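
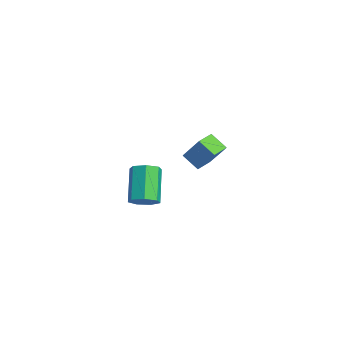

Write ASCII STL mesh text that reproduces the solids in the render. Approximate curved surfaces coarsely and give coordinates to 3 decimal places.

solid 
facet normal 0.634 -0.261 -0.728
outer loop
vertex 3.94 -3.356 0.401
vertex 3.494 -3.74 0.15
vertex 3.605 -3.122 0.025
endloop
endfacet
facet normal 0.483 0.868 0.110
outer loop
vertex 3.94 -3.356 0.401
vertex 3.605 -3.122 0.025
vertex 2.872 -2.916 1.622
endloop
endfacet
facet normal 0.484 0.868 0.110
outer loop
vertex 2.872 -2.916 1.622
vertex 3.605 -3.122 0.025
vertex 2.538 -2.682 1.245
endloop
endfacet
facet normal -0.636 0.262 0.726
outer loop
vertex 2.872 -2.916 1.622
vertex 2.538 -2.682 1.245
vertex 2.426 -3.3 1.37
endloop
endfacet
facet normal 0.636 -0.261 -0.726
outer loop
vertex 3.605 -3.122 0.025
vertex 3.494 -3.74 0.15
vertex 3.187 -3.354 -0.258
endloop
endfacet
facet normal -0.170 0.870 -0.462
outer loop
vertex 3.605 -3.122 0.025
vertex 3.187 -3.354 -0.258
vertex 2.538 -2.682 1.245
endloop
endfacet
facet normal -0.170 0.870 -0.462
outer loop
vertex 2.538 -2.682 1.245
vertex 3.187 -3.354 -0.258
vertex 2.119 -2.914 0.962
endloop
endfacet
facet normal -0.636 0.262 0.726
outer loop
vertex 2.538 -2.682 1.245
vertex 2.119 -2.914 0.962
vertex 2.426 -3.3 1.37
endloop
endfacet
facet normal 0.635 -0.262 -0.726
outer loop
vertex 3.187 -3.354 -0.258
vertex 3.494 -3.74 0.15
vertex 3.0 -3.876 -0.233
endloop
endfacet
facet normal -0.695 0.216 -0.686
outer loop
vertex 3.187 -3.354 -0.258
vertex 3.0 -3.876 -0.233
vertex 2.119 -2.914 0.962
endloop
endfacet
facet normal -0.695 0.216 -0.686
outer loop
vertex 2.119 -2.914 0.962
vertex 3.0 -3.876 -0.233
vertex 1.932 -3.436 0.987
endloop
endfacet
facet normal -0.635 0.262 0.726
outer loop
vertex 2.119 -2.914 0.962
vertex 1.932 -3.436 0.987
vertex 2.426 -3.3 1.37
endloop
endfacet
facet normal 0.635 -0.263 -0.726
outer loop
vertex 3.0 -3.876 -0.233
vertex 3.494 -3.74 0.15
vertex 3.184 -4.296 0.08
endloop
endfacet
facet normal -0.697 -0.599 -0.394
outer loop
vertex 3.0 -3.876 -0.233
vertex 3.184 -4.296 0.08
vertex 1.932 -3.436 0.987
endloop
endfacet
facet normal -0.697 -0.600 -0.393
outer loop
vertex 1.932 -3.436 0.987
vertex 3.184 -4.296 0.08
vertex 2.117 -3.856 1.3
endloop
endfacet
facet normal -0.635 0.262 0.727
outer loop
vertex 1.932 -3.436 0.987
vertex 2.117 -3.856 1.3
vertex 2.426 -3.3 1.37
endloop
endfacet
facet normal 0.635 -0.263 -0.726
outer loop
vertex 3.184 -4.296 0.08
vertex 3.494 -3.74 0.15
vertex 3.602 -4.297 0.446
endloop
endfacet
facet normal -0.174 -0.965 0.196
outer loop
vertex 3.184 -4.296 0.08
vertex 3.602 -4.297 0.446
vertex 2.117 -3.856 1.3
endloop
endfacet
facet normal -0.174 -0.965 0.196
outer loop
vertex 2.117 -3.856 1.3
vertex 3.602 -4.297 0.446
vertex 2.535 -3.857 1.666
endloop
endfacet
facet normal -0.635 0.262 0.726
outer loop
vertex 2.117 -3.856 1.3
vertex 2.535 -3.857 1.666
vertex 2.426 -3.3 1.37
endloop
endfacet
facet normal 0.636 -0.263 -0.726
outer loop
vertex 3.602 -4.297 0.446
vertex 3.494 -3.74 0.15
vertex 3.938 -3.879 0.589
endloop
endfacet
facet normal 0.480 -0.603 0.637
outer loop
vertex 3.602 -4.297 0.446
vertex 3.938 -3.879 0.589
vertex 2.535 -3.857 1.666
endloop
endfacet
facet normal 0.480 -0.603 0.637
outer loop
vertex 2.535 -3.857 1.666
vertex 3.938 -3.879 0.589
vertex 2.871 -3.439 1.809
endloop
endfacet
facet normal -0.635 0.262 0.727
outer loop
vertex 2.535 -3.857 1.666
vertex 2.871 -3.439 1.809
vertex 2.426 -3.3 1.37
endloop
endfacet
facet normal 0.635 -0.263 -0.726
outer loop
vertex 3.938 -3.879 0.589
vertex 3.494 -3.74 0.15
vertex 3.94 -3.356 0.401
endloop
endfacet
facet normal 0.772 0.212 0.599
outer loop
vertex 3.938 -3.879 0.589
vertex 3.94 -3.356 0.401
vertex 2.871 -3.439 1.809
endloop
endfacet
facet normal 0.772 0.213 0.599
outer loop
vertex 2.871 -3.439 1.809
vertex 3.94 -3.356 0.401
vertex 2.872 -2.916 1.622
endloop
endfacet
facet normal -0.635 0.261 0.727
outer loop
vertex 2.871 -3.439 1.809
vertex 2.872 -2.916 1.622
vertex 2.426 -3.3 1.37
endloop
endfacet
facet normal -0.649 -0.461 0.605
outer loop
vertex -1.523 0.417 0.191
vertex -1.956 1.132 0.272
vertex -2.413 0.02 -1.065
endloop
endfacet
facet normal 0.516 -0.851 -0.097
outer loop
vertex -1.784 0.468 -1.652
vertex -1.523 0.417 0.191
vertex -2.413 0.02 -1.065
endloop
endfacet
facet normal -0.649 -0.461 0.605
outer loop
vertex -2.413 0.02 -1.065
vertex -1.956 1.132 0.272
vertex -2.846 0.735 -0.984
endloop
endfacet
facet normal -0.560 -0.249 -0.790
outer loop
vertex -2.846 0.735 -0.984
vertex -1.784 0.468 -1.652
vertex -2.413 0.02 -1.065
endloop
endfacet
facet normal 0.560 0.249 0.790
outer loop
vertex -1.523 0.417 0.191
vertex -1.327 1.58 -0.315
vertex -1.956 1.132 0.272
endloop
endfacet
facet normal 0.516 -0.851 -0.097
outer loop
vertex -0.894 0.865 -0.396
vertex -1.523 0.417 0.191
vertex -1.784 0.468 -1.652
endloop
endfacet
facet normal 0.560 0.249 0.790
outer loop
vertex -0.894 0.865 -0.396
vertex -1.327 1.58 -0.315
vertex -1.523 0.417 0.191
endloop
endfacet
facet normal -0.516 0.851 0.097
outer loop
vertex -1.956 1.132 0.272
vertex -1.327 1.58 -0.315
vertex -2.846 0.735 -0.984
endloop
endfacet
facet normal -0.560 -0.249 -0.790
outer loop
vertex -2.217 1.183 -1.571
vertex -1.784 0.468 -1.652
vertex -2.846 0.735 -0.984
endloop
endfacet
facet normal -0.516 0.851 0.097
outer loop
vertex -2.846 0.735 -0.984
vertex -1.327 1.58 -0.315
vertex -2.217 1.183 -1.571
endloop
endfacet
facet normal 0.649 0.461 -0.605
outer loop
vertex -2.217 1.183 -1.571
vertex -0.894 0.865 -0.396
vertex -1.784 0.468 -1.652
endloop
endfacet
facet normal 0.649 0.461 -0.605
outer loop
vertex -1.327 1.58 -0.315
vertex -0.894 0.865 -0.396
vertex -2.217 1.183 -1.571
endloop
endfacet

endsolid


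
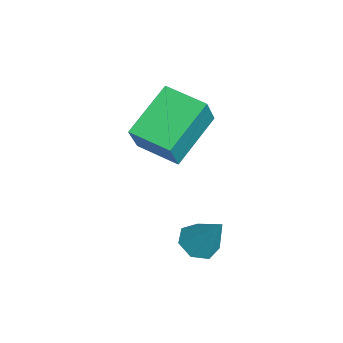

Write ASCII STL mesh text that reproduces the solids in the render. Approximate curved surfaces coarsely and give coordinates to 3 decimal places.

solid 
facet normal -0.492 0.236 -0.838
outer loop
vertex -2.248 -0.839 3.272
vertex -1.237 0.348 3.013
vertex -0.961 -2.183 2.137
endloop
endfacet
facet normal -0.640 -0.751 0.164
outer loop
vertex -0.203 -2.548 3.427
vertex -2.248 -0.839 3.272
vertex -0.961 -2.183 2.137
endloop
endfacet
facet normal -0.492 0.236 -0.838
outer loop
vertex -0.961 -2.183 2.137
vertex -1.237 0.348 3.013
vertex 0.05 -0.997 1.878
endloop
endfacet
facet normal 0.590 -0.617 -0.521
outer loop
vertex 0.05 -0.997 1.878
vertex -0.203 -2.548 3.427
vertex -0.961 -2.183 2.137
endloop
endfacet
facet normal -0.590 0.616 0.521
outer loop
vertex -2.248 -0.839 3.272
vertex -0.479 -0.017 4.303
vertex -1.237 0.348 3.013
endloop
endfacet
facet normal -0.640 -0.751 0.164
outer loop
vertex -1.49 -1.203 4.562
vertex -2.248 -0.839 3.272
vertex -0.203 -2.548 3.427
endloop
endfacet
facet normal -0.590 0.617 0.521
outer loop
vertex -1.49 -1.203 4.562
vertex -0.479 -0.017 4.303
vertex -2.248 -0.839 3.272
endloop
endfacet
facet normal 0.640 0.751 -0.164
outer loop
vertex -1.237 0.348 3.013
vertex -0.479 -0.017 4.303
vertex 0.05 -0.997 1.878
endloop
endfacet
facet normal 0.590 -0.617 -0.521
outer loop
vertex 0.808 -1.361 3.168
vertex -0.203 -2.548 3.427
vertex 0.05 -0.997 1.878
endloop
endfacet
facet normal 0.640 0.751 -0.164
outer loop
vertex 0.05 -0.997 1.878
vertex -0.479 -0.017 4.303
vertex 0.808 -1.361 3.168
endloop
endfacet
facet normal 0.492 -0.236 0.838
outer loop
vertex 0.808 -1.361 3.168
vertex -1.49 -1.203 4.562
vertex -0.203 -2.548 3.427
endloop
endfacet
facet normal 0.492 -0.236 0.838
outer loop
vertex -0.479 -0.017 4.303
vertex -1.49 -1.203 4.562
vertex 0.808 -1.361 3.168
endloop
endfacet
facet normal -0.421 -0.370 -0.828
outer loop
vertex 2.596 -0.397 -0.722
vertex 2.03 -0.637 -0.327
vertex 2.114 0.009 -0.658
endloop
endfacet
facet normal 0.614 0.762 -0.208
outer loop
vertex 2.596 -0.397 -0.722
vertex 2.114 0.009 -0.658
vertex 2.73 -0.023 1.047
endloop
endfacet
facet normal -0.421 -0.370 -0.828
outer loop
vertex 2.114 0.009 -0.658
vertex 2.03 -0.637 -0.327
vertex 1.569 -0.072 -0.345
endloop
endfacet
facet normal -0.113 0.992 0.060
outer loop
vertex 2.114 0.009 -0.658
vertex 1.569 -0.072 -0.345
vertex 2.73 -0.023 1.047
endloop
endfacet
facet normal -0.421 -0.370 -0.828
outer loop
vertex 1.569 -0.072 -0.345
vertex 2.03 -0.637 -0.327
vertex 1.372 -0.578 -0.019
endloop
endfacet
facet normal -0.637 0.577 0.511
outer loop
vertex 1.569 -0.072 -0.345
vertex 1.372 -0.578 -0.019
vertex 2.73 -0.023 1.047
endloop
endfacet
facet normal -0.421 -0.370 -0.828
outer loop
vertex 1.372 -0.578 -0.019
vertex 2.03 -0.637 -0.327
vertex 1.67 -1.128 0.075
endloop
endfacet
facet normal -0.565 -0.168 0.808
outer loop
vertex 1.372 -0.578 -0.019
vertex 1.67 -1.128 0.075
vertex 2.73 -0.023 1.047
endloop
endfacet
facet normal -0.421 -0.369 -0.828
outer loop
vertex 1.67 -1.128 0.075
vertex 2.03 -0.637 -0.327
vertex 2.24 -1.309 -0.134
endloop
endfacet
facet normal 0.049 -0.686 0.726
outer loop
vertex 1.67 -1.128 0.075
vertex 2.24 -1.309 -0.134
vertex 2.73 -0.023 1.047
endloop
endfacet
facet normal -0.421 -0.370 -0.828
outer loop
vertex 2.24 -1.309 -0.134
vertex 2.03 -0.637 -0.327
vertex 2.652 -0.983 -0.489
endloop
endfacet
facet normal 0.743 -0.583 0.327
outer loop
vertex 2.24 -1.309 -0.134
vertex 2.652 -0.983 -0.489
vertex 2.73 -0.023 1.047
endloop
endfacet
facet normal -0.421 -0.370 -0.828
outer loop
vertex 2.652 -0.983 -0.489
vertex 2.03 -0.637 -0.327
vertex 2.596 -0.397 -0.722
endloop
endfacet
facet normal 0.994 0.060 -0.088
outer loop
vertex 2.652 -0.983 -0.489
vertex 2.596 -0.397 -0.722
vertex 2.73 -0.023 1.047
endloop
endfacet

endsolid


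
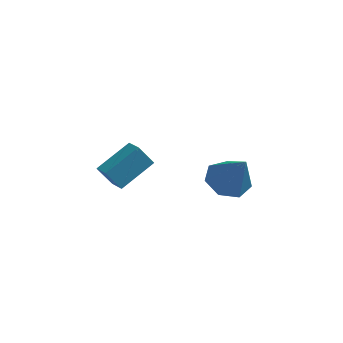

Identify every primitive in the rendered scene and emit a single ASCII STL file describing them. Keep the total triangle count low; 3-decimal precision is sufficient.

solid 
facet normal -0.430 -0.321 0.844
outer loop
vertex -1.387 0.041 2.233
vertex -2.026 0.536 2.096
vertex -2.254 -1.345 1.265
endloop
endfacet
facet normal 0.779 -0.604 0.167
outer loop
vertex -1.734 -0.956 0.244
vertex -1.387 0.041 2.233
vertex -2.254 -1.345 1.265
endloop
endfacet
facet normal -0.430 -0.321 0.844
outer loop
vertex -2.254 -1.345 1.265
vertex -2.026 0.536 2.096
vertex -2.893 -0.849 1.128
endloop
endfacet
facet normal -0.456 -0.729 -0.510
outer loop
vertex -2.893 -0.849 1.128
vertex -1.734 -0.956 0.244
vertex -2.254 -1.345 1.265
endloop
endfacet
facet normal 0.456 0.729 0.510
outer loop
vertex -1.387 0.041 2.233
vertex -1.506 0.925 1.075
vertex -2.026 0.536 2.096
endloop
endfacet
facet normal 0.779 -0.604 0.167
outer loop
vertex -0.867 0.429 1.212
vertex -1.387 0.041 2.233
vertex -1.734 -0.956 0.244
endloop
endfacet
facet normal 0.457 0.729 0.510
outer loop
vertex -0.867 0.429 1.212
vertex -1.506 0.925 1.075
vertex -1.387 0.041 2.233
endloop
endfacet
facet normal -0.779 0.604 -0.167
outer loop
vertex -2.026 0.536 2.096
vertex -1.506 0.925 1.075
vertex -2.893 -0.849 1.128
endloop
endfacet
facet normal -0.456 -0.730 -0.510
outer loop
vertex -2.373 -0.461 0.107
vertex -1.734 -0.956 0.244
vertex -2.893 -0.849 1.128
endloop
endfacet
facet normal -0.779 0.604 -0.167
outer loop
vertex -2.893 -0.849 1.128
vertex -1.506 0.925 1.075
vertex -2.373 -0.461 0.107
endloop
endfacet
facet normal 0.430 0.321 -0.844
outer loop
vertex -2.373 -0.461 0.107
vertex -0.867 0.429 1.212
vertex -1.734 -0.956 0.244
endloop
endfacet
facet normal 0.430 0.321 -0.844
outer loop
vertex -1.506 0.925 1.075
vertex -0.867 0.429 1.212
vertex -2.373 -0.461 0.107
endloop
endfacet
facet normal -0.487 0.314 -0.815
outer loop
vertex 3.807 -0.692 1.563
vertex 2.929 -1.03 1.958
vertex 3.358 -0.11 2.056
endloop
endfacet
facet normal 0.850 0.488 0.198
outer loop
vertex 3.807 -0.692 1.563
vertex 3.358 -0.11 2.056
vertex 3.891 -1.65 3.562
endloop
endfacet
facet normal -0.489 0.315 -0.814
outer loop
vertex 3.358 -0.11 2.056
vertex 2.929 -1.03 1.958
vertex 2.587 -0.221 2.476
endloop
endfacet
facet normal 0.249 0.720 0.648
outer loop
vertex 3.358 -0.11 2.056
vertex 2.587 -0.221 2.476
vertex 3.891 -1.65 3.562
endloop
endfacet
facet normal -0.488 0.315 -0.814
outer loop
vertex 2.587 -0.221 2.476
vertex 2.929 -1.03 1.958
vertex 2.073 -0.942 2.505
endloop
endfacet
facet normal -0.385 0.309 0.869
outer loop
vertex 2.587 -0.221 2.476
vertex 2.073 -0.942 2.505
vertex 3.891 -1.65 3.562
endloop
endfacet
facet normal -0.488 0.314 -0.814
outer loop
vertex 2.073 -0.942 2.505
vertex 2.929 -1.03 1.958
vertex 2.204 -1.729 2.123
endloop
endfacet
facet normal -0.573 -0.433 0.696
outer loop
vertex 2.073 -0.942 2.505
vertex 2.204 -1.729 2.123
vertex 3.891 -1.65 3.562
endloop
endfacet
facet normal -0.488 0.314 -0.814
outer loop
vertex 2.204 -1.729 2.123
vertex 2.929 -1.03 1.958
vertex 2.881 -1.99 1.616
endloop
endfacet
facet normal -0.174 -0.951 0.257
outer loop
vertex 2.204 -1.729 2.123
vertex 2.881 -1.99 1.616
vertex 3.891 -1.65 3.562
endloop
endfacet
facet normal -0.488 0.315 -0.814
outer loop
vertex 2.881 -1.99 1.616
vertex 2.929 -1.03 1.958
vertex 3.594 -1.529 1.367
endloop
endfacet
facet normal 0.510 -0.852 -0.116
outer loop
vertex 2.881 -1.99 1.616
vertex 3.594 -1.529 1.367
vertex 3.891 -1.65 3.562
endloop
endfacet
facet normal -0.488 0.315 -0.814
outer loop
vertex 3.594 -1.529 1.367
vertex 2.929 -1.03 1.958
vertex 3.807 -0.692 1.563
endloop
endfacet
facet normal 0.967 -0.213 -0.143
outer loop
vertex 3.594 -1.529 1.367
vertex 3.807 -0.692 1.563
vertex 3.891 -1.65 3.562
endloop
endfacet

endsolid


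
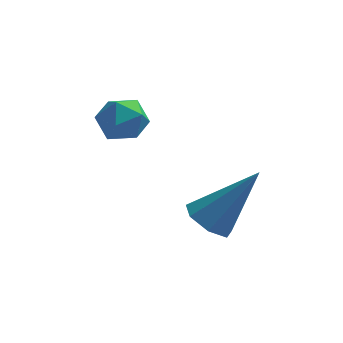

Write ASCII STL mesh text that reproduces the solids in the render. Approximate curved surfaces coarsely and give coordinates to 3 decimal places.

solid 
facet normal 0.427 0.016 0.904
outer loop
vertex 0.734 -2.108 0.505
vertex 0.28 -2.643 0.729
vertex 0.929 -2.813 0.425
endloop
endfacet
facet normal 0.895 0.202 0.398
outer loop
vertex 0.734 -2.108 0.505
vertex 0.929 -2.813 0.425
vertex 1.061 -2.331 -0.116
endloop
endfacet
facet normal 0.633 0.772 0.056
outer loop
vertex 0.734 -2.108 0.505
vertex 1.061 -2.331 -0.116
vertex 0.493 -1.863 -0.146
endloop
endfacet
facet normal 0.004 0.936 0.351
outer loop
vertex 0.734 -2.108 0.505
vertex 0.493 -1.863 -0.146
vertex 0.011 -2.056 0.375
endloop
endfacet
facet normal -0.123 0.470 0.874
outer loop
vertex 0.734 -2.108 0.505
vertex 0.011 -2.056 0.375
vertex 0.28 -2.643 0.729
endloop
endfacet
facet normal 0.940 -0.335 -0.070
outer loop
vertex 1.061 -2.331 -0.116
vertex 0.929 -2.813 0.425
vertex 0.809 -3.004 -0.275
endloop
endfacet
facet normal 0.184 -0.637 0.749
outer loop
vertex 0.929 -2.813 0.425
vertex 0.28 -2.643 0.729
vertex 0.327 -3.197 0.246
endloop
endfacet
facet normal -0.706 0.099 0.701
outer loop
vertex 0.28 -2.643 0.729
vertex 0.011 -2.056 0.375
vertex -0.241 -2.729 0.216
endloop
endfacet
facet normal -0.501 0.853 -0.147
outer loop
vertex 0.011 -2.056 0.375
vertex 0.493 -1.863 -0.146
vertex -0.109 -2.247 -0.325
endloop
endfacet
facet normal 0.517 0.587 -0.623
outer loop
vertex 0.493 -1.863 -0.146
vertex 1.061 -2.331 -0.116
vertex 0.54 -2.417 -0.629
endloop
endfacet
facet normal -0.004 -0.936 -0.351
outer loop
vertex 0.086 -2.952 -0.405
vertex 0.809 -3.004 -0.275
vertex 0.327 -3.197 0.246
endloop
endfacet
facet normal -0.633 -0.772 -0.056
outer loop
vertex 0.086 -2.952 -0.405
vertex 0.327 -3.197 0.246
vertex -0.241 -2.729 0.216
endloop
endfacet
facet normal -0.895 -0.202 -0.398
outer loop
vertex 0.086 -2.952 -0.405
vertex -0.241 -2.729 0.216
vertex -0.109 -2.247 -0.325
endloop
endfacet
facet normal -0.427 -0.016 -0.904
outer loop
vertex 0.086 -2.952 -0.405
vertex -0.109 -2.247 -0.325
vertex 0.54 -2.417 -0.629
endloop
endfacet
facet normal 0.123 -0.470 -0.874
outer loop
vertex 0.086 -2.952 -0.405
vertex 0.54 -2.417 -0.629
vertex 0.809 -3.004 -0.275
endloop
endfacet
facet normal 0.501 -0.853 0.147
outer loop
vertex 0.327 -3.197 0.246
vertex 0.809 -3.004 -0.275
vertex 0.929 -2.813 0.425
endloop
endfacet
facet normal -0.517 -0.587 0.623
outer loop
vertex -0.241 -2.729 0.216
vertex 0.327 -3.197 0.246
vertex 0.28 -2.643 0.729
endloop
endfacet
facet normal -0.940 0.335 0.070
outer loop
vertex -0.109 -2.247 -0.325
vertex -0.241 -2.729 0.216
vertex 0.011 -2.056 0.375
endloop
endfacet
facet normal -0.184 0.637 -0.749
outer loop
vertex 0.54 -2.417 -0.629
vertex -0.109 -2.247 -0.325
vertex 0.493 -1.863 -0.146
endloop
endfacet
facet normal 0.706 -0.099 -0.701
outer loop
vertex 0.809 -3.004 -0.275
vertex 0.54 -2.417 -0.629
vertex 1.061 -2.331 -0.116
endloop
endfacet
facet normal -0.592 -0.166 -0.789
outer loop
vertex 3.18 -3.822 -2.951
vertex 2.631 -3.937 -2.515
vertex 2.846 -3.325 -2.805
endloop
endfacet
facet normal 0.749 0.591 -0.299
outer loop
vertex 3.18 -3.822 -2.951
vertex 2.846 -3.325 -2.805
vertex 3.809 -3.603 -0.945
endloop
endfacet
facet normal -0.591 -0.166 -0.789
outer loop
vertex 2.846 -3.325 -2.805
vertex 2.631 -3.937 -2.515
vertex 2.35 -3.289 -2.441
endloop
endfacet
facet normal 0.131 0.988 0.080
outer loop
vertex 2.846 -3.325 -2.805
vertex 2.35 -3.289 -2.441
vertex 3.809 -3.603 -0.945
endloop
endfacet
facet normal -0.592 -0.167 -0.788
outer loop
vertex 2.35 -3.289 -2.441
vertex 2.631 -3.937 -2.515
vertex 2.066 -3.74 -2.132
endloop
endfacet
facet normal -0.449 0.680 0.580
outer loop
vertex 2.35 -3.289 -2.441
vertex 2.066 -3.74 -2.132
vertex 3.809 -3.603 -0.945
endloop
endfacet
facet normal -0.592 -0.166 -0.788
outer loop
vertex 2.066 -3.74 -2.132
vertex 2.631 -3.937 -2.515
vertex 2.208 -4.34 -2.112
endloop
endfacet
facet normal -0.554 -0.104 0.826
outer loop
vertex 2.066 -3.74 -2.132
vertex 2.208 -4.34 -2.112
vertex 3.809 -3.603 -0.945
endloop
endfacet
facet normal -0.591 -0.169 -0.789
outer loop
vertex 2.208 -4.34 -2.112
vertex 2.631 -3.937 -2.515
vertex 2.669 -4.635 -2.394
endloop
endfacet
facet normal -0.106 -0.769 0.631
outer loop
vertex 2.208 -4.34 -2.112
vertex 2.669 -4.635 -2.394
vertex 3.809 -3.603 -0.945
endloop
endfacet
facet normal -0.592 -0.169 -0.788
outer loop
vertex 2.669 -4.635 -2.394
vertex 2.631 -3.937 -2.515
vertex 3.101 -4.405 -2.768
endloop
endfacet
facet normal 0.559 -0.817 0.143
outer loop
vertex 2.669 -4.635 -2.394
vertex 3.101 -4.405 -2.768
vertex 3.809 -3.603 -0.945
endloop
endfacet
facet normal -0.591 -0.167 -0.789
outer loop
vertex 3.101 -4.405 -2.768
vertex 2.631 -3.937 -2.515
vertex 3.18 -3.822 -2.951
endloop
endfacet
facet normal 0.939 -0.212 -0.271
outer loop
vertex 3.101 -4.405 -2.768
vertex 3.18 -3.822 -2.951
vertex 3.809 -3.603 -0.945
endloop
endfacet

endsolid


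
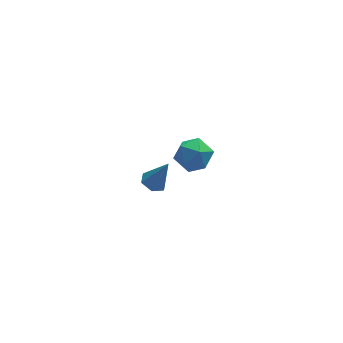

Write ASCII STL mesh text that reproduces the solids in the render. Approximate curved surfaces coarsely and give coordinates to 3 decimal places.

solid 
facet normal -0.403 0.121 -0.907
outer loop
vertex -2.77 1.909 -5.184
vertex -3.531 1.747 -4.868
vertex -3.244 2.536 -4.89
endloop
endfacet
facet normal 0.813 0.577 0.079
outer loop
vertex -2.77 1.909 -5.184
vertex -3.244 2.536 -4.89
vertex -2.689 1.493 -2.972
endloop
endfacet
facet normal -0.403 0.121 -0.907
outer loop
vertex -3.244 2.536 -4.89
vertex -3.531 1.747 -4.868
vertex -4.005 2.375 -4.573
endloop
endfacet
facet normal 0.012 0.880 0.475
outer loop
vertex -3.244 2.536 -4.89
vertex -4.005 2.375 -4.573
vertex -2.689 1.493 -2.972
endloop
endfacet
facet normal -0.403 0.122 -0.907
outer loop
vertex -4.005 2.375 -4.573
vertex -3.531 1.747 -4.868
vertex -4.292 1.586 -4.552
endloop
endfacet
facet normal -0.670 0.262 0.695
outer loop
vertex -4.005 2.375 -4.573
vertex -4.292 1.586 -4.552
vertex -2.689 1.493 -2.972
endloop
endfacet
facet normal -0.402 0.121 -0.907
outer loop
vertex -4.292 1.586 -4.552
vertex -3.531 1.747 -4.868
vertex -3.818 0.958 -4.846
endloop
endfacet
facet normal -0.549 -0.656 0.518
outer loop
vertex -4.292 1.586 -4.552
vertex -3.818 0.958 -4.846
vertex -2.689 1.493 -2.972
endloop
endfacet
facet normal -0.404 0.122 -0.907
outer loop
vertex -3.818 0.958 -4.846
vertex -3.531 1.747 -4.868
vertex -3.057 1.12 -5.163
endloop
endfacet
facet normal 0.255 -0.960 0.121
outer loop
vertex -3.818 0.958 -4.846
vertex -3.057 1.12 -5.163
vertex -2.689 1.493 -2.972
endloop
endfacet
facet normal -0.403 0.122 -0.907
outer loop
vertex -3.057 1.12 -5.163
vertex -3.531 1.747 -4.868
vertex -2.77 1.909 -5.184
endloop
endfacet
facet normal 0.934 -0.342 -0.099
outer loop
vertex -3.057 1.12 -5.163
vertex -2.77 1.909 -5.184
vertex -2.689 1.493 -2.972
endloop
endfacet
facet normal -0.798 0.524 0.298
outer loop
vertex -2.881 -2.527 3.486
vertex -3.597 -3.359 3.031
vertex -3.231 -3.443 4.158
endloop
endfacet
facet normal -0.244 0.632 0.735
outer loop
vertex -2.881 -2.527 3.486
vertex -3.231 -3.443 4.158
vertex -2.105 -3.065 4.206
endloop
endfacet
facet normal 0.296 0.890 0.346
outer loop
vertex -2.881 -2.527 3.486
vertex -2.105 -3.065 4.206
vertex -1.776 -2.749 3.11
endloop
endfacet
facet normal 0.076 0.941 -0.331
outer loop
vertex -2.881 -2.527 3.486
vertex -1.776 -2.749 3.11
vertex -2.699 -2.93 2.383
endloop
endfacet
facet normal -0.601 0.714 -0.360
outer loop
vertex -2.881 -2.527 3.486
vertex -2.699 -2.93 2.383
vertex -3.597 -3.359 3.031
endloop
endfacet
facet normal -0.043 0.001 0.999
outer loop
vertex -2.105 -3.065 4.206
vertex -3.231 -3.443 4.158
vertex -2.341 -4.23 4.197
endloop
endfacet
facet normal -0.940 -0.176 0.292
outer loop
vertex -3.231 -3.443 4.158
vertex -3.597 -3.359 3.031
vertex -3.264 -4.411 3.47
endloop
endfacet
facet normal -0.621 0.132 -0.773
outer loop
vertex -3.597 -3.359 3.031
vertex -2.699 -2.93 2.383
vertex -2.935 -4.095 2.374
endloop
endfacet
facet normal 0.473 0.499 -0.725
outer loop
vertex -2.699 -2.93 2.383
vertex -1.776 -2.749 3.11
vertex -1.809 -3.717 2.422
endloop
endfacet
facet normal 0.830 0.417 0.370
outer loop
vertex -1.776 -2.749 3.11
vertex -2.105 -3.065 4.206
vertex -1.443 -3.801 3.549
endloop
endfacet
facet normal -0.076 -0.941 0.331
outer loop
vertex -2.159 -4.633 3.094
vertex -2.341 -4.23 4.197
vertex -3.264 -4.411 3.47
endloop
endfacet
facet normal -0.296 -0.890 -0.346
outer loop
vertex -2.159 -4.633 3.094
vertex -3.264 -4.411 3.47
vertex -2.935 -4.095 2.374
endloop
endfacet
facet normal 0.244 -0.632 -0.735
outer loop
vertex -2.159 -4.633 3.094
vertex -2.935 -4.095 2.374
vertex -1.809 -3.717 2.422
endloop
endfacet
facet normal 0.798 -0.524 -0.298
outer loop
vertex -2.159 -4.633 3.094
vertex -1.809 -3.717 2.422
vertex -1.443 -3.801 3.549
endloop
endfacet
facet normal 0.601 -0.714 0.360
outer loop
vertex -2.159 -4.633 3.094
vertex -1.443 -3.801 3.549
vertex -2.341 -4.23 4.197
endloop
endfacet
facet normal -0.473 -0.499 0.725
outer loop
vertex -3.264 -4.411 3.47
vertex -2.341 -4.23 4.197
vertex -3.231 -3.443 4.158
endloop
endfacet
facet normal -0.830 -0.417 -0.370
outer loop
vertex -2.935 -4.095 2.374
vertex -3.264 -4.411 3.47
vertex -3.597 -3.359 3.031
endloop
endfacet
facet normal 0.043 -0.001 -0.999
outer loop
vertex -1.809 -3.717 2.422
vertex -2.935 -4.095 2.374
vertex -2.699 -2.93 2.383
endloop
endfacet
facet normal 0.940 0.176 -0.292
outer loop
vertex -1.443 -3.801 3.549
vertex -1.809 -3.717 2.422
vertex -1.776 -2.749 3.11
endloop
endfacet
facet normal 0.621 -0.132 0.773
outer loop
vertex -2.341 -4.23 4.197
vertex -1.443 -3.801 3.549
vertex -2.105 -3.065 4.206
endloop
endfacet

endsolid


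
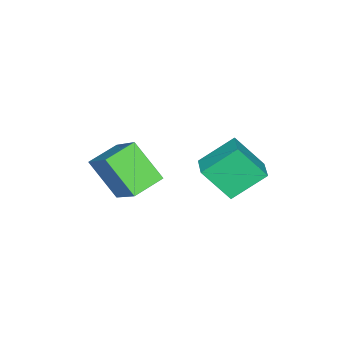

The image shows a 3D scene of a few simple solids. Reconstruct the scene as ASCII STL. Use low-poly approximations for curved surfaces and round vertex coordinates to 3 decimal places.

solid 
facet normal -0.800 -0.554 -0.231
outer loop
vertex -1.247 -1.883 -0.545
vertex -2.174 -0.956 0.44
vertex -1.582 -0.87 -1.816
endloop
endfacet
facet normal 0.566 -0.566 -0.600
outer loop
vertex -0.766 -0.304 -1.58
vertex -1.247 -1.883 -0.545
vertex -1.582 -0.87 -1.816
endloop
endfacet
facet normal -0.800 -0.554 -0.231
outer loop
vertex -1.582 -0.87 -1.816
vertex -2.174 -0.956 0.44
vertex -2.509 0.058 -0.831
endloop
endfacet
facet normal -0.202 0.611 -0.766
outer loop
vertex -2.509 0.058 -0.831
vertex -0.766 -0.304 -1.58
vertex -1.582 -0.87 -1.816
endloop
endfacet
facet normal 0.202 -0.611 0.765
outer loop
vertex -1.247 -1.883 -0.545
vertex -1.358 -0.39 0.676
vertex -2.174 -0.956 0.44
endloop
endfacet
facet normal 0.565 -0.566 -0.600
outer loop
vertex -0.431 -1.318 -0.309
vertex -1.247 -1.883 -0.545
vertex -0.766 -0.304 -1.58
endloop
endfacet
facet normal 0.202 -0.611 0.765
outer loop
vertex -0.431 -1.318 -0.309
vertex -1.358 -0.39 0.676
vertex -1.247 -1.883 -0.545
endloop
endfacet
facet normal -0.566 0.565 0.600
outer loop
vertex -2.174 -0.956 0.44
vertex -1.358 -0.39 0.676
vertex -2.509 0.058 -0.831
endloop
endfacet
facet normal -0.202 0.611 -0.765
outer loop
vertex -1.693 0.623 -0.595
vertex -0.766 -0.304 -1.58
vertex -2.509 0.058 -0.831
endloop
endfacet
facet normal -0.565 0.566 0.600
outer loop
vertex -2.509 0.058 -0.831
vertex -1.358 -0.39 0.676
vertex -1.693 0.623 -0.595
endloop
endfacet
facet normal 0.800 0.554 0.231
outer loop
vertex -1.693 0.623 -0.595
vertex -0.431 -1.318 -0.309
vertex -0.766 -0.304 -1.58
endloop
endfacet
facet normal 0.800 0.554 0.231
outer loop
vertex -1.358 -0.39 0.676
vertex -0.431 -1.318 -0.309
vertex -1.693 0.623 -0.595
endloop
endfacet
facet normal -0.901 0.367 0.229
outer loop
vertex 0.418 -3.441 1.065
vertex 0.6 -2.199 -0.211
vertex -0.436 -4.698 -0.28
endloop
endfacet
facet normal -0.101 -0.694 0.713
outer loop
vertex 0.7 -5.161 -0.569
vertex 0.418 -3.441 1.065
vertex -0.436 -4.698 -0.28
endloop
endfacet
facet normal -0.901 0.367 0.229
outer loop
vertex -0.436 -4.698 -0.28
vertex 0.6 -2.199 -0.211
vertex -0.254 -3.456 -1.557
endloop
endfacet
facet normal -0.421 -0.620 -0.663
outer loop
vertex -0.254 -3.456 -1.557
vertex 0.7 -5.161 -0.569
vertex -0.436 -4.698 -0.28
endloop
endfacet
facet normal 0.421 0.619 0.663
outer loop
vertex 0.418 -3.441 1.065
vertex 1.736 -2.662 -0.5
vertex 0.6 -2.199 -0.211
endloop
endfacet
facet normal -0.102 -0.694 0.713
outer loop
vertex 1.554 -3.904 0.777
vertex 0.418 -3.441 1.065
vertex 0.7 -5.161 -0.569
endloop
endfacet
facet normal 0.421 0.620 0.663
outer loop
vertex 1.554 -3.904 0.777
vertex 1.736 -2.662 -0.5
vertex 0.418 -3.441 1.065
endloop
endfacet
facet normal 0.102 0.694 -0.713
outer loop
vertex 0.6 -2.199 -0.211
vertex 1.736 -2.662 -0.5
vertex -0.254 -3.456 -1.557
endloop
endfacet
facet normal -0.421 -0.619 -0.663
outer loop
vertex 0.882 -3.919 -1.845
vertex 0.7 -5.161 -0.569
vertex -0.254 -3.456 -1.557
endloop
endfacet
facet normal 0.102 0.694 -0.713
outer loop
vertex -0.254 -3.456 -1.557
vertex 1.736 -2.662 -0.5
vertex 0.882 -3.919 -1.845
endloop
endfacet
facet normal 0.901 -0.367 -0.229
outer loop
vertex 0.882 -3.919 -1.845
vertex 1.554 -3.904 0.777
vertex 0.7 -5.161 -0.569
endloop
endfacet
facet normal 0.901 -0.367 -0.229
outer loop
vertex 1.736 -2.662 -0.5
vertex 1.554 -3.904 0.777
vertex 0.882 -3.919 -1.845
endloop
endfacet

endsolid


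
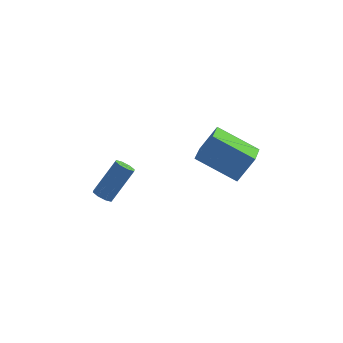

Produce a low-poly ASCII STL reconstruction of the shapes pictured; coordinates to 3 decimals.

solid 
facet normal -0.520 -0.184 -0.834
outer loop
vertex 2.201 -0.784 3.015
vertex 2.497 0.41 2.567
vertex 4.013 -1.591 2.065
endloop
endfacet
facet normal -0.226 -0.912 0.343
outer loop
vertex 4.803 -1.31 3.333
vertex 2.201 -0.784 3.015
vertex 4.013 -1.591 2.065
endloop
endfacet
facet normal -0.520 -0.184 -0.834
outer loop
vertex 4.013 -1.591 2.065
vertex 2.497 0.41 2.567
vertex 4.31 -0.396 1.616
endloop
endfacet
facet normal 0.824 -0.367 -0.432
outer loop
vertex 4.31 -0.396 1.616
vertex 4.803 -1.31 3.333
vertex 4.013 -1.591 2.065
endloop
endfacet
facet normal -0.824 0.366 0.432
outer loop
vertex 2.201 -0.784 3.015
vertex 3.287 0.691 3.835
vertex 2.497 0.41 2.567
endloop
endfacet
facet normal -0.226 -0.912 0.342
outer loop
vertex 2.99 -0.504 4.284
vertex 2.201 -0.784 3.015
vertex 4.803 -1.31 3.333
endloop
endfacet
facet normal -0.824 0.367 0.431
outer loop
vertex 2.99 -0.504 4.284
vertex 3.287 0.691 3.835
vertex 2.201 -0.784 3.015
endloop
endfacet
facet normal 0.226 0.912 -0.343
outer loop
vertex 2.497 0.41 2.567
vertex 3.287 0.691 3.835
vertex 4.31 -0.396 1.616
endloop
endfacet
facet normal 0.824 -0.366 -0.432
outer loop
vertex 5.099 -0.116 2.885
vertex 4.803 -1.31 3.333
vertex 4.31 -0.396 1.616
endloop
endfacet
facet normal 0.227 0.912 -0.342
outer loop
vertex 4.31 -0.396 1.616
vertex 3.287 0.691 3.835
vertex 5.099 -0.116 2.885
endloop
endfacet
facet normal 0.520 0.184 0.834
outer loop
vertex 5.099 -0.116 2.885
vertex 2.99 -0.504 4.284
vertex 4.803 -1.31 3.333
endloop
endfacet
facet normal 0.520 0.184 0.834
outer loop
vertex 3.287 0.691 3.835
vertex 2.99 -0.504 4.284
vertex 5.099 -0.116 2.885
endloop
endfacet
facet normal -0.544 -0.400 -0.738
outer loop
vertex -1.446 -0.589 0.002
vertex -1.863 -0.594 0.312
vertex -1.658 -0.253 -0.024
endloop
endfacet
facet normal 0.648 0.357 -0.673
outer loop
vertex -1.446 -0.589 0.002
vertex -1.658 -0.253 -0.024
vertex -0.4 0.178 1.417
endloop
endfacet
facet normal 0.647 0.358 -0.672
outer loop
vertex -0.4 0.178 1.417
vertex -1.658 -0.253 -0.024
vertex -0.612 0.514 1.392
endloop
endfacet
facet normal 0.546 0.399 0.737
outer loop
vertex -0.4 0.178 1.417
vertex -0.612 0.514 1.392
vertex -0.817 0.174 1.728
endloop
endfacet
facet normal -0.545 -0.399 -0.737
outer loop
vertex -1.658 -0.253 -0.024
vertex -1.863 -0.594 0.312
vertex -1.99 -0.117 0.148
endloop
endfacet
facet normal 0.079 0.851 -0.519
outer loop
vertex -1.658 -0.253 -0.024
vertex -1.99 -0.117 0.148
vertex -0.612 0.514 1.392
endloop
endfacet
facet normal 0.080 0.850 -0.520
outer loop
vertex -0.612 0.514 1.392
vertex -1.99 -0.117 0.148
vertex -0.944 0.65 1.563
endloop
endfacet
facet normal 0.544 0.401 0.737
outer loop
vertex -0.612 0.514 1.392
vertex -0.944 0.65 1.563
vertex -0.817 0.174 1.728
endloop
endfacet
facet normal -0.546 -0.399 -0.737
outer loop
vertex -1.99 -0.117 0.148
vertex -1.863 -0.594 0.312
vertex -2.248 -0.259 0.416
endloop
endfacet
facet normal -0.532 0.844 -0.065
outer loop
vertex -1.99 -0.117 0.148
vertex -2.248 -0.259 0.416
vertex -0.944 0.65 1.563
endloop
endfacet
facet normal -0.532 0.844 -0.065
outer loop
vertex -0.944 0.65 1.563
vertex -2.248 -0.259 0.416
vertex -1.202 0.508 1.831
endloop
endfacet
facet normal 0.545 0.401 0.737
outer loop
vertex -0.944 0.65 1.563
vertex -1.202 0.508 1.831
vertex -0.817 0.174 1.728
endloop
endfacet
facet normal -0.546 -0.399 -0.737
outer loop
vertex -2.248 -0.259 0.416
vertex -1.863 -0.594 0.312
vertex -2.28 -0.598 0.623
endloop
endfacet
facet normal -0.835 0.342 0.431
outer loop
vertex -2.248 -0.259 0.416
vertex -2.28 -0.598 0.623
vertex -1.202 0.508 1.831
endloop
endfacet
facet normal -0.835 0.342 0.431
outer loop
vertex -1.202 0.508 1.831
vertex -2.28 -0.598 0.623
vertex -1.234 0.169 2.038
endloop
endfacet
facet normal 0.544 0.399 0.738
outer loop
vertex -1.202 0.508 1.831
vertex -1.234 0.169 2.038
vertex -0.817 0.174 1.728
endloop
endfacet
facet normal -0.546 -0.399 -0.737
outer loop
vertex -2.28 -0.598 0.623
vertex -1.863 -0.594 0.312
vertex -2.068 -0.934 0.648
endloop
endfacet
facet normal -0.647 -0.358 0.673
outer loop
vertex -2.28 -0.598 0.623
vertex -2.068 -0.934 0.648
vertex -1.234 0.169 2.038
endloop
endfacet
facet normal -0.648 -0.357 0.672
outer loop
vertex -1.234 0.169 2.038
vertex -2.068 -0.934 0.648
vertex -1.022 -0.167 2.064
endloop
endfacet
facet normal 0.544 0.400 0.738
outer loop
vertex -1.234 0.169 2.038
vertex -1.022 -0.167 2.064
vertex -0.817 0.174 1.728
endloop
endfacet
facet normal -0.544 -0.401 -0.737
outer loop
vertex -2.068 -0.934 0.648
vertex -1.863 -0.594 0.312
vertex -1.736 -1.07 0.477
endloop
endfacet
facet normal -0.080 -0.850 0.520
outer loop
vertex -2.068 -0.934 0.648
vertex -1.736 -1.07 0.477
vertex -1.022 -0.167 2.064
endloop
endfacet
facet normal -0.079 -0.851 0.520
outer loop
vertex -1.022 -0.167 2.064
vertex -1.736 -1.07 0.477
vertex -0.69 -0.303 1.892
endloop
endfacet
facet normal 0.545 0.399 0.737
outer loop
vertex -1.022 -0.167 2.064
vertex -0.69 -0.303 1.892
vertex -0.817 0.174 1.728
endloop
endfacet
facet normal -0.545 -0.401 -0.737
outer loop
vertex -1.736 -1.07 0.477
vertex -1.863 -0.594 0.312
vertex -1.478 -0.928 0.209
endloop
endfacet
facet normal 0.532 -0.844 0.065
outer loop
vertex -1.736 -1.07 0.477
vertex -1.478 -0.928 0.209
vertex -0.69 -0.303 1.892
endloop
endfacet
facet normal 0.532 -0.844 0.065
outer loop
vertex -0.69 -0.303 1.892
vertex -1.478 -0.928 0.209
vertex -0.432 -0.161 1.624
endloop
endfacet
facet normal 0.546 0.399 0.737
outer loop
vertex -0.69 -0.303 1.892
vertex -0.432 -0.161 1.624
vertex -0.817 0.174 1.728
endloop
endfacet
facet normal -0.544 -0.399 -0.738
outer loop
vertex -1.478 -0.928 0.209
vertex -1.863 -0.594 0.312
vertex -1.446 -0.589 0.002
endloop
endfacet
facet normal 0.835 -0.342 -0.431
outer loop
vertex -1.478 -0.928 0.209
vertex -1.446 -0.589 0.002
vertex -0.432 -0.161 1.624
endloop
endfacet
facet normal 0.835 -0.342 -0.431
outer loop
vertex -0.432 -0.161 1.624
vertex -1.446 -0.589 0.002
vertex -0.4 0.178 1.417
endloop
endfacet
facet normal 0.546 0.399 0.737
outer loop
vertex -0.432 -0.161 1.624
vertex -0.4 0.178 1.417
vertex -0.817 0.174 1.728
endloop
endfacet

endsolid


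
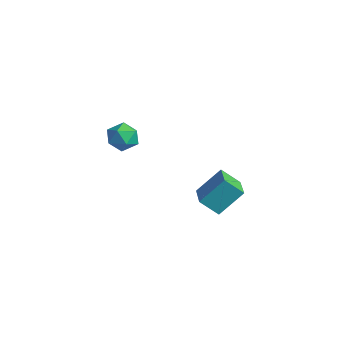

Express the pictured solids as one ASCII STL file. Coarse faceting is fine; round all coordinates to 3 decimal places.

solid 
facet normal -0.611 0.674 0.416
outer loop
vertex -2.689 -1.127 3.794
vertex -2.27 -1.152 4.45
vertex -2.088 -0.642 3.891
endloop
endfacet
facet normal -0.572 0.767 -0.290
outer loop
vertex -2.689 -1.127 3.794
vertex -2.088 -0.642 3.891
vertex -2.203 -0.988 3.203
endloop
endfacet
facet normal -0.781 0.160 -0.604
outer loop
vertex -2.689 -1.127 3.794
vertex -2.203 -0.988 3.203
vertex -2.455 -1.711 3.337
endloop
endfacet
facet normal -0.947 -0.307 -0.092
outer loop
vertex -2.689 -1.127 3.794
vertex -2.455 -1.711 3.337
vertex -2.497 -1.813 4.107
endloop
endfacet
facet normal -0.843 0.010 0.539
outer loop
vertex -2.689 -1.127 3.794
vertex -2.497 -1.813 4.107
vertex -2.27 -1.152 4.45
endloop
endfacet
facet normal 0.111 0.880 -0.461
outer loop
vertex -2.203 -0.988 3.203
vertex -2.088 -0.642 3.891
vertex -1.483 -0.927 3.493
endloop
endfacet
facet normal 0.051 0.730 0.682
outer loop
vertex -2.088 -0.642 3.891
vertex -2.27 -1.152 4.45
vertex -1.525 -1.029 4.263
endloop
endfacet
facet normal -0.325 -0.345 0.880
outer loop
vertex -2.27 -1.152 4.45
vertex -2.497 -1.813 4.107
vertex -1.777 -1.752 4.397
endloop
endfacet
facet normal -0.496 -0.857 -0.141
outer loop
vertex -2.497 -1.813 4.107
vertex -2.455 -1.711 3.337
vertex -1.892 -2.098 3.709
endloop
endfacet
facet normal -0.227 -0.101 -0.969
outer loop
vertex -2.455 -1.711 3.337
vertex -2.203 -0.988 3.203
vertex -1.71 -1.588 3.15
endloop
endfacet
facet normal 0.947 0.307 0.092
outer loop
vertex -1.291 -1.613 3.806
vertex -1.483 -0.927 3.493
vertex -1.525 -1.029 4.263
endloop
endfacet
facet normal 0.781 -0.160 0.604
outer loop
vertex -1.291 -1.613 3.806
vertex -1.525 -1.029 4.263
vertex -1.777 -1.752 4.397
endloop
endfacet
facet normal 0.572 -0.767 0.290
outer loop
vertex -1.291 -1.613 3.806
vertex -1.777 -1.752 4.397
vertex -1.892 -2.098 3.709
endloop
endfacet
facet normal 0.611 -0.674 -0.416
outer loop
vertex -1.291 -1.613 3.806
vertex -1.892 -2.098 3.709
vertex -1.71 -1.588 3.15
endloop
endfacet
facet normal 0.843 -0.010 -0.539
outer loop
vertex -1.291 -1.613 3.806
vertex -1.71 -1.588 3.15
vertex -1.483 -0.927 3.493
endloop
endfacet
facet normal 0.496 0.857 0.141
outer loop
vertex -1.525 -1.029 4.263
vertex -1.483 -0.927 3.493
vertex -2.088 -0.642 3.891
endloop
endfacet
facet normal 0.227 0.101 0.969
outer loop
vertex -1.777 -1.752 4.397
vertex -1.525 -1.029 4.263
vertex -2.27 -1.152 4.45
endloop
endfacet
facet normal -0.111 -0.880 0.461
outer loop
vertex -1.892 -2.098 3.709
vertex -1.777 -1.752 4.397
vertex -2.497 -1.813 4.107
endloop
endfacet
facet normal -0.051 -0.730 -0.682
outer loop
vertex -1.71 -1.588 3.15
vertex -1.892 -2.098 3.709
vertex -2.455 -1.711 3.337
endloop
endfacet
facet normal 0.325 0.345 -0.880
outer loop
vertex -1.483 -0.927 3.493
vertex -1.71 -1.588 3.15
vertex -2.203 -0.988 3.203
endloop
endfacet
facet normal -0.450 -0.593 0.668
outer loop
vertex 3.587 -0.056 3.822
vertex 2.41 0.557 3.573
vertex 3.302 -1.034 2.761
endloop
endfacet
facet normal 0.872 -0.454 0.184
outer loop
vertex 3.77 -0.417 2.067
vertex 3.587 -0.056 3.822
vertex 3.302 -1.034 2.761
endloop
endfacet
facet normal -0.450 -0.593 0.668
outer loop
vertex 3.302 -1.034 2.761
vertex 2.41 0.557 3.573
vertex 2.125 -0.421 2.513
endloop
endfacet
facet normal -0.194 -0.665 -0.722
outer loop
vertex 2.125 -0.421 2.513
vertex 3.77 -0.417 2.067
vertex 3.302 -1.034 2.761
endloop
endfacet
facet normal 0.194 0.665 0.722
outer loop
vertex 3.587 -0.056 3.822
vertex 2.878 1.174 2.879
vertex 2.41 0.557 3.573
endloop
endfacet
facet normal 0.872 -0.454 0.184
outer loop
vertex 4.055 0.561 3.127
vertex 3.587 -0.056 3.822
vertex 3.77 -0.417 2.067
endloop
endfacet
facet normal 0.194 0.665 0.721
outer loop
vertex 4.055 0.561 3.127
vertex 2.878 1.174 2.879
vertex 3.587 -0.056 3.822
endloop
endfacet
facet normal -0.872 0.454 -0.184
outer loop
vertex 2.41 0.557 3.573
vertex 2.878 1.174 2.879
vertex 2.125 -0.421 2.513
endloop
endfacet
facet normal -0.194 -0.665 -0.721
outer loop
vertex 2.593 0.196 1.818
vertex 3.77 -0.417 2.067
vertex 2.125 -0.421 2.513
endloop
endfacet
facet normal -0.872 0.454 -0.184
outer loop
vertex 2.125 -0.421 2.513
vertex 2.878 1.174 2.879
vertex 2.593 0.196 1.818
endloop
endfacet
facet normal 0.450 0.593 -0.668
outer loop
vertex 2.593 0.196 1.818
vertex 4.055 0.561 3.127
vertex 3.77 -0.417 2.067
endloop
endfacet
facet normal 0.450 0.593 -0.668
outer loop
vertex 2.878 1.174 2.879
vertex 4.055 0.561 3.127
vertex 2.593 0.196 1.818
endloop
endfacet

endsolid


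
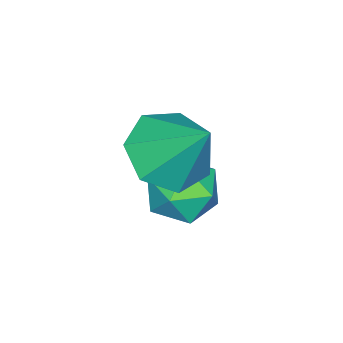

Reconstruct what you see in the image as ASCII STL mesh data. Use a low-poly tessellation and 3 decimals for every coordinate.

solid 
facet normal -0.243 0.619 0.747
outer loop
vertex -0.525 -1.896 2.505
vertex -1.24 -2.268 2.581
vertex -0.602 -2.529 3.005
endloop
endfacet
facet normal 0.462 0.514 0.722
outer loop
vertex -0.525 -1.896 2.505
vertex -0.602 -2.529 3.005
vertex 0.055 -2.461 2.536
endloop
endfacet
facet normal 0.694 0.716 0.078
outer loop
vertex -0.525 -1.896 2.505
vertex 0.055 -2.461 2.536
vertex -0.178 -2.158 1.822
endloop
endfacet
facet normal 0.130 0.946 -0.297
outer loop
vertex -0.525 -1.896 2.505
vertex -0.178 -2.158 1.822
vertex -0.978 -2.039 1.85
endloop
endfacet
facet normal -0.449 0.886 0.117
outer loop
vertex -0.525 -1.896 2.505
vertex -0.978 -2.039 1.85
vertex -1.24 -2.268 2.581
endloop
endfacet
facet normal 0.584 -0.186 0.790
outer loop
vertex 0.055 -2.461 2.536
vertex -0.602 -2.529 3.005
vertex -0.302 -3.181 2.63
endloop
endfacet
facet normal -0.558 -0.017 0.830
outer loop
vertex -0.602 -2.529 3.005
vertex -1.24 -2.268 2.581
vertex -1.102 -3.062 2.658
endloop
endfacet
facet normal -0.889 0.416 -0.188
outer loop
vertex -1.24 -2.268 2.581
vertex -0.978 -2.039 1.85
vertex -1.335 -2.759 1.944
endloop
endfacet
facet normal 0.046 0.514 -0.857
outer loop
vertex -0.978 -2.039 1.85
vertex -0.178 -2.158 1.822
vertex -0.678 -2.691 1.475
endloop
endfacet
facet normal 0.957 0.142 -0.252
outer loop
vertex -0.178 -2.158 1.822
vertex 0.055 -2.461 2.536
vertex -0.04 -2.952 1.899
endloop
endfacet
facet normal -0.130 -0.946 0.297
outer loop
vertex -0.755 -3.324 1.975
vertex -0.302 -3.181 2.63
vertex -1.102 -3.062 2.658
endloop
endfacet
facet normal -0.694 -0.716 -0.078
outer loop
vertex -0.755 -3.324 1.975
vertex -1.102 -3.062 2.658
vertex -1.335 -2.759 1.944
endloop
endfacet
facet normal -0.462 -0.514 -0.722
outer loop
vertex -0.755 -3.324 1.975
vertex -1.335 -2.759 1.944
vertex -0.678 -2.691 1.475
endloop
endfacet
facet normal 0.243 -0.619 -0.747
outer loop
vertex -0.755 -3.324 1.975
vertex -0.678 -2.691 1.475
vertex -0.04 -2.952 1.899
endloop
endfacet
facet normal 0.449 -0.886 -0.117
outer loop
vertex -0.755 -3.324 1.975
vertex -0.04 -2.952 1.899
vertex -0.302 -3.181 2.63
endloop
endfacet
facet normal -0.046 -0.514 0.857
outer loop
vertex -1.102 -3.062 2.658
vertex -0.302 -3.181 2.63
vertex -0.602 -2.529 3.005
endloop
endfacet
facet normal -0.957 -0.142 0.252
outer loop
vertex -1.335 -2.759 1.944
vertex -1.102 -3.062 2.658
vertex -1.24 -2.268 2.581
endloop
endfacet
facet normal -0.584 0.186 -0.790
outer loop
vertex -0.678 -2.691 1.475
vertex -1.335 -2.759 1.944
vertex -0.978 -2.039 1.85
endloop
endfacet
facet normal 0.558 0.017 -0.830
outer loop
vertex -0.04 -2.952 1.899
vertex -0.678 -2.691 1.475
vertex -0.178 -2.158 1.822
endloop
endfacet
facet normal 0.889 -0.416 0.188
outer loop
vertex -0.302 -3.181 2.63
vertex -0.04 -2.952 1.899
vertex 0.055 -2.461 2.536
endloop
endfacet
facet normal -0.156 -0.646 -0.747
outer loop
vertex 0.008 -2.296 2.821
vertex -0.524 -2.833 3.396
vertex -0.796 -2.117 2.834
endloop
endfacet
facet normal 0.208 0.951 -0.230
outer loop
vertex 0.008 -2.296 2.821
vertex -0.796 -2.117 2.834
vertex -0.276 -1.807 4.584
endloop
endfacet
facet normal -0.155 -0.646 -0.748
outer loop
vertex -0.796 -2.117 2.834
vertex -0.524 -2.833 3.396
vertex -1.396 -2.478 3.27
endloop
endfacet
facet normal -0.515 0.857 0.001
outer loop
vertex -0.796 -2.117 2.834
vertex -1.396 -2.478 3.27
vertex -0.276 -1.807 4.584
endloop
endfacet
facet normal -0.155 -0.646 -0.747
outer loop
vertex -1.396 -2.478 3.27
vertex -0.524 -2.833 3.396
vertex -1.339 -3.106 3.801
endloop
endfacet
facet normal -0.794 0.349 0.498
outer loop
vertex -1.396 -2.478 3.27
vertex -1.339 -3.106 3.801
vertex -0.276 -1.807 4.584
endloop
endfacet
facet normal -0.155 -0.646 -0.748
outer loop
vertex -1.339 -3.106 3.801
vertex -0.524 -2.833 3.396
vertex -0.668 -3.529 4.027
endloop
endfacet
facet normal -0.420 -0.191 0.887
outer loop
vertex -1.339 -3.106 3.801
vertex -0.668 -3.529 4.027
vertex -0.276 -1.807 4.584
endloop
endfacet
facet normal -0.156 -0.645 -0.748
outer loop
vertex -0.668 -3.529 4.027
vertex -0.524 -2.833 3.396
vertex 0.111 -3.428 3.777
endloop
endfacet
facet normal 0.327 -0.357 0.875
outer loop
vertex -0.668 -3.529 4.027
vertex 0.111 -3.428 3.777
vertex -0.276 -1.807 4.584
endloop
endfacet
facet normal -0.156 -0.645 -0.748
outer loop
vertex 0.111 -3.428 3.777
vertex -0.524 -2.833 3.396
vertex 0.412 -2.879 3.241
endloop
endfacet
facet normal 0.882 -0.024 0.471
outer loop
vertex 0.111 -3.428 3.777
vertex 0.412 -2.879 3.241
vertex -0.276 -1.807 4.584
endloop
endfacet
facet normal -0.155 -0.646 -0.747
outer loop
vertex 0.412 -2.879 3.241
vertex -0.524 -2.833 3.396
vertex 0.008 -2.296 2.821
endloop
endfacet
facet normal 0.829 0.559 -0.021
outer loop
vertex 0.412 -2.879 3.241
vertex 0.008 -2.296 2.821
vertex -0.276 -1.807 4.584
endloop
endfacet

endsolid


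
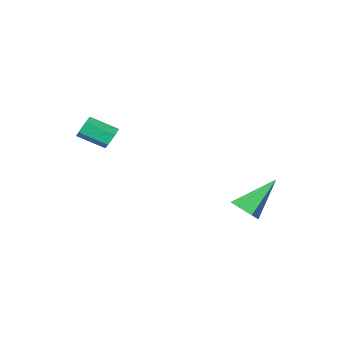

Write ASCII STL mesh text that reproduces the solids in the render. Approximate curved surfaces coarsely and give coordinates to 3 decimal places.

solid 
facet normal 0.687 -0.068 -0.723
outer loop
vertex -0.811 1.785 0.015
vertex -1.211 2.257 -0.409
vertex -0.691 2.524 0.06
endloop
endfacet
facet normal 0.483 -0.131 0.865
outer loop
vertex -0.811 1.785 0.015
vertex -0.691 2.524 0.06
vertex -2.709 2.403 1.169
endloop
endfacet
facet normal 0.687 -0.067 -0.724
outer loop
vertex -0.691 2.524 0.06
vertex -1.211 2.257 -0.409
vertex -1.092 2.996 -0.364
endloop
endfacet
facet normal 0.276 0.762 0.586
outer loop
vertex -0.691 2.524 0.06
vertex -1.092 2.996 -0.364
vertex -2.709 2.403 1.169
endloop
endfacet
facet normal 0.687 -0.067 -0.724
outer loop
vertex -1.092 2.996 -0.364
vertex -1.211 2.257 -0.409
vertex -1.612 2.728 -0.833
endloop
endfacet
facet normal -0.404 0.912 -0.073
outer loop
vertex -1.092 2.996 -0.364
vertex -1.612 2.728 -0.833
vertex -2.709 2.403 1.169
endloop
endfacet
facet normal 0.686 -0.067 -0.724
outer loop
vertex -1.612 2.728 -0.833
vertex -1.211 2.257 -0.409
vertex -1.732 1.989 -0.878
endloop
endfacet
facet normal -0.876 0.170 -0.452
outer loop
vertex -1.612 2.728 -0.833
vertex -1.732 1.989 -0.878
vertex -2.709 2.403 1.169
endloop
endfacet
facet normal 0.686 -0.067 -0.724
outer loop
vertex -1.732 1.989 -0.878
vertex -1.211 2.257 -0.409
vertex -1.331 1.518 -0.454
endloop
endfacet
facet normal -0.668 -0.724 -0.172
outer loop
vertex -1.732 1.989 -0.878
vertex -1.331 1.518 -0.454
vertex -2.709 2.403 1.169
endloop
endfacet
facet normal 0.687 -0.068 -0.723
outer loop
vertex -1.331 1.518 -0.454
vertex -1.211 2.257 -0.409
vertex -0.811 1.785 0.015
endloop
endfacet
facet normal 0.011 -0.874 0.486
outer loop
vertex -1.331 1.518 -0.454
vertex -0.811 1.785 0.015
vertex -2.709 2.403 1.169
endloop
endfacet
facet normal -0.696 0.542 -0.471
outer loop
vertex 3.396 -1.67 2.924
vertex 3.086 -1.615 3.446
vertex 3.508 -1.201 3.298
endloop
endfacet
facet normal 0.694 0.341 -0.635
outer loop
vertex 3.396 -1.67 2.924
vertex 3.508 -1.201 3.298
vertex 4.385 -2.439 3.592
endloop
endfacet
facet normal 0.694 0.341 -0.634
outer loop
vertex 4.385 -2.439 3.592
vertex 3.508 -1.201 3.298
vertex 4.497 -1.971 3.966
endloop
endfacet
facet normal 0.696 -0.543 0.471
outer loop
vertex 4.385 -2.439 3.592
vertex 4.497 -1.971 3.966
vertex 4.074 -2.385 4.114
endloop
endfacet
facet normal -0.696 0.542 -0.471
outer loop
vertex 3.508 -1.201 3.298
vertex 3.086 -1.615 3.446
vertex 3.198 -1.146 3.82
endloop
endfacet
facet normal 0.507 0.835 0.213
outer loop
vertex 3.508 -1.201 3.298
vertex 3.198 -1.146 3.82
vertex 4.497 -1.971 3.966
endloop
endfacet
facet normal 0.507 0.835 0.213
outer loop
vertex 4.497 -1.971 3.966
vertex 3.198 -1.146 3.82
vertex 4.187 -1.916 4.488
endloop
endfacet
facet normal 0.696 -0.543 0.470
outer loop
vertex 4.497 -1.971 3.966
vertex 4.187 -1.916 4.488
vertex 4.074 -2.385 4.114
endloop
endfacet
facet normal -0.696 0.542 -0.471
outer loop
vertex 3.198 -1.146 3.82
vertex 3.086 -1.615 3.446
vertex 2.775 -1.561 3.968
endloop
endfacet
facet normal -0.188 0.494 0.849
outer loop
vertex 3.198 -1.146 3.82
vertex 2.775 -1.561 3.968
vertex 4.187 -1.916 4.488
endloop
endfacet
facet normal -0.188 0.495 0.848
outer loop
vertex 4.187 -1.916 4.488
vertex 2.775 -1.561 3.968
vertex 3.764 -2.33 4.636
endloop
endfacet
facet normal 0.696 -0.543 0.470
outer loop
vertex 4.187 -1.916 4.488
vertex 3.764 -2.33 4.636
vertex 4.074 -2.385 4.114
endloop
endfacet
facet normal -0.696 0.543 -0.471
outer loop
vertex 2.775 -1.561 3.968
vertex 3.086 -1.615 3.446
vertex 2.663 -2.029 3.594
endloop
endfacet
facet normal -0.694 -0.341 0.634
outer loop
vertex 2.775 -1.561 3.968
vertex 2.663 -2.029 3.594
vertex 3.764 -2.33 4.636
endloop
endfacet
facet normal -0.694 -0.340 0.635
outer loop
vertex 3.764 -2.33 4.636
vertex 2.663 -2.029 3.594
vertex 3.652 -2.799 4.262
endloop
endfacet
facet normal 0.696 -0.542 0.471
outer loop
vertex 3.764 -2.33 4.636
vertex 3.652 -2.799 4.262
vertex 4.074 -2.385 4.114
endloop
endfacet
facet normal -0.696 0.543 -0.470
outer loop
vertex 2.663 -2.029 3.594
vertex 3.086 -1.615 3.446
vertex 2.973 -2.084 3.072
endloop
endfacet
facet normal -0.507 -0.835 -0.213
outer loop
vertex 2.663 -2.029 3.594
vertex 2.973 -2.084 3.072
vertex 3.652 -2.799 4.262
endloop
endfacet
facet normal -0.507 -0.835 -0.213
outer loop
vertex 3.652 -2.799 4.262
vertex 2.973 -2.084 3.072
vertex 3.962 -2.854 3.74
endloop
endfacet
facet normal 0.696 -0.542 0.471
outer loop
vertex 3.652 -2.799 4.262
vertex 3.962 -2.854 3.74
vertex 4.074 -2.385 4.114
endloop
endfacet
facet normal -0.696 0.543 -0.470
outer loop
vertex 2.973 -2.084 3.072
vertex 3.086 -1.615 3.446
vertex 3.396 -1.67 2.924
endloop
endfacet
facet normal 0.188 -0.495 -0.848
outer loop
vertex 2.973 -2.084 3.072
vertex 3.396 -1.67 2.924
vertex 3.962 -2.854 3.74
endloop
endfacet
facet normal 0.188 -0.495 -0.848
outer loop
vertex 3.962 -2.854 3.74
vertex 3.396 -1.67 2.924
vertex 4.385 -2.439 3.592
endloop
endfacet
facet normal 0.696 -0.542 0.471
outer loop
vertex 3.962 -2.854 3.74
vertex 4.385 -2.439 3.592
vertex 4.074 -2.385 4.114
endloop
endfacet

endsolid


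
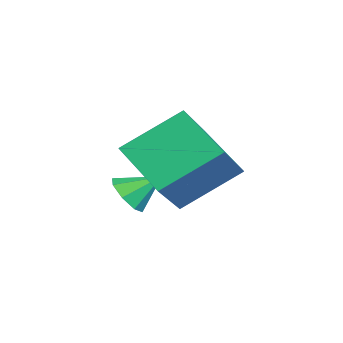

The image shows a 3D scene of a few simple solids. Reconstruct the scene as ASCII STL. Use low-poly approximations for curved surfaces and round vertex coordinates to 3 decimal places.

solid 
facet normal 0.032 -0.803 -0.595
outer loop
vertex 2.112 -2.549 -1.767
vertex 1.769 -2.174 -2.291
vertex 2.467 -2.283 -2.107
endloop
endfacet
facet normal 0.654 0.087 0.751
outer loop
vertex 2.112 -2.549 -1.767
vertex 2.467 -2.283 -2.107
vertex 1.731 -1.226 -1.589
endloop
endfacet
facet normal 0.032 -0.803 -0.595
outer loop
vertex 2.467 -2.283 -2.107
vertex 1.769 -2.174 -2.291
vertex 2.413 -1.953 -2.555
endloop
endfacet
facet normal 0.848 0.471 0.244
outer loop
vertex 2.467 -2.283 -2.107
vertex 2.413 -1.953 -2.555
vertex 1.731 -1.226 -1.589
endloop
endfacet
facet normal 0.032 -0.803 -0.595
outer loop
vertex 2.413 -1.953 -2.555
vertex 1.769 -2.174 -2.291
vertex 1.982 -1.753 -2.848
endloop
endfacet
facet normal 0.535 0.812 -0.233
outer loop
vertex 2.413 -1.953 -2.555
vertex 1.982 -1.753 -2.848
vertex 1.731 -1.226 -1.589
endloop
endfacet
facet normal 0.031 -0.803 -0.595
outer loop
vertex 1.982 -1.753 -2.848
vertex 1.769 -2.174 -2.291
vertex 1.426 -1.799 -2.815
endloop
endfacet
facet normal -0.099 0.911 -0.401
outer loop
vertex 1.982 -1.753 -2.848
vertex 1.426 -1.799 -2.815
vertex 1.731 -1.226 -1.589
endloop
endfacet
facet normal 0.033 -0.803 -0.596
outer loop
vertex 1.426 -1.799 -2.815
vertex 1.769 -2.174 -2.291
vertex 1.071 -2.065 -2.476
endloop
endfacet
facet normal -0.686 0.710 -0.161
outer loop
vertex 1.426 -1.799 -2.815
vertex 1.071 -2.065 -2.476
vertex 1.731 -1.226 -1.589
endloop
endfacet
facet normal 0.032 -0.803 -0.595
outer loop
vertex 1.071 -2.065 -2.476
vertex 1.769 -2.174 -2.291
vertex 1.125 -2.395 -2.028
endloop
endfacet
facet normal -0.880 0.326 0.346
outer loop
vertex 1.071 -2.065 -2.476
vertex 1.125 -2.395 -2.028
vertex 1.731 -1.226 -1.589
endloop
endfacet
facet normal 0.033 -0.803 -0.595
outer loop
vertex 1.125 -2.395 -2.028
vertex 1.769 -2.174 -2.291
vertex 1.556 -2.595 -1.734
endloop
endfacet
facet normal -0.568 -0.015 0.823
outer loop
vertex 1.125 -2.395 -2.028
vertex 1.556 -2.595 -1.734
vertex 1.731 -1.226 -1.589
endloop
endfacet
facet normal 0.031 -0.803 -0.595
outer loop
vertex 1.556 -2.595 -1.734
vertex 1.769 -2.174 -2.291
vertex 2.112 -2.549 -1.767
endloop
endfacet
facet normal 0.068 -0.114 0.991
outer loop
vertex 1.556 -2.595 -1.734
vertex 2.112 -2.549 -1.767
vertex 1.731 -1.226 -1.589
endloop
endfacet
facet normal -0.720 0.285 -0.633
outer loop
vertex 2.818 -1.748 -0.815
vertex 2.409 -0.073 0.402
vertex 4.125 -0.694 -1.826
endloop
endfacet
facet normal 0.193 -0.793 -0.577
outer loop
vertex 5.471 -1.227 -0.642
vertex 2.818 -1.748 -0.815
vertex 4.125 -0.694 -1.826
endloop
endfacet
facet normal -0.719 0.285 -0.633
outer loop
vertex 4.125 -0.694 -1.826
vertex 2.409 -0.073 0.402
vertex 3.717 0.98 -0.609
endloop
endfacet
facet normal 0.667 0.538 -0.516
outer loop
vertex 3.717 0.98 -0.609
vertex 5.471 -1.227 -0.642
vertex 4.125 -0.694 -1.826
endloop
endfacet
facet normal -0.667 -0.538 0.516
outer loop
vertex 2.818 -1.748 -0.815
vertex 3.755 -0.606 1.586
vertex 2.409 -0.073 0.402
endloop
endfacet
facet normal 0.193 -0.794 -0.577
outer loop
vertex 4.163 -2.28 0.369
vertex 2.818 -1.748 -0.815
vertex 5.471 -1.227 -0.642
endloop
endfacet
facet normal -0.667 -0.538 0.516
outer loop
vertex 4.163 -2.28 0.369
vertex 3.755 -0.606 1.586
vertex 2.818 -1.748 -0.815
endloop
endfacet
facet normal -0.193 0.794 0.577
outer loop
vertex 2.409 -0.073 0.402
vertex 3.755 -0.606 1.586
vertex 3.717 0.98 -0.609
endloop
endfacet
facet normal 0.667 0.538 -0.516
outer loop
vertex 5.062 0.448 0.575
vertex 5.471 -1.227 -0.642
vertex 3.717 0.98 -0.609
endloop
endfacet
facet normal -0.194 0.794 0.577
outer loop
vertex 3.717 0.98 -0.609
vertex 3.755 -0.606 1.586
vertex 5.062 0.448 0.575
endloop
endfacet
facet normal 0.719 -0.285 0.634
outer loop
vertex 5.062 0.448 0.575
vertex 4.163 -2.28 0.369
vertex 5.471 -1.227 -0.642
endloop
endfacet
facet normal 0.720 -0.285 0.633
outer loop
vertex 3.755 -0.606 1.586
vertex 4.163 -2.28 0.369
vertex 5.062 0.448 0.575
endloop
endfacet

endsolid


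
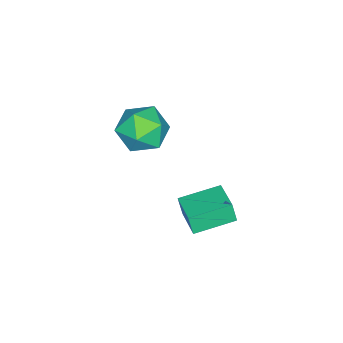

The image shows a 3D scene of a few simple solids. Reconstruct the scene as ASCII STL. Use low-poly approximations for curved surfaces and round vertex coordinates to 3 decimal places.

solid 
facet normal -0.207 0.267 0.941
outer loop
vertex -0.735 -2.662 0.813
vertex -1.575 -3.393 0.836
vertex -0.553 -3.709 1.15
endloop
endfacet
facet normal 0.489 0.343 0.802
outer loop
vertex -0.735 -2.662 0.813
vertex -0.553 -3.709 1.15
vertex 0.183 -3.202 0.484
endloop
endfacet
facet normal 0.556 0.792 0.252
outer loop
vertex -0.735 -2.662 0.813
vertex 0.183 -3.202 0.484
vertex -0.383 -2.574 -0.242
endloop
endfacet
facet normal -0.098 0.994 0.050
outer loop
vertex -0.735 -2.662 0.813
vertex -0.383 -2.574 -0.242
vertex -1.47 -2.692 -0.024
endloop
endfacet
facet normal -0.570 0.670 0.476
outer loop
vertex -0.735 -2.662 0.813
vertex -1.47 -2.692 -0.024
vertex -1.575 -3.393 0.836
endloop
endfacet
facet normal 0.744 -0.292 0.600
outer loop
vertex 0.183 -3.202 0.484
vertex -0.553 -3.709 1.15
vertex -0.09 -4.268 0.304
endloop
endfacet
facet normal -0.382 -0.414 0.826
outer loop
vertex -0.553 -3.709 1.15
vertex -1.575 -3.393 0.836
vertex -1.177 -4.386 0.522
endloop
endfacet
facet normal -0.969 0.236 0.074
outer loop
vertex -1.575 -3.393 0.836
vertex -1.47 -2.692 -0.024
vertex -1.743 -3.758 -0.204
endloop
endfacet
facet normal -0.206 0.761 -0.615
outer loop
vertex -1.47 -2.692 -0.024
vertex -0.383 -2.574 -0.242
vertex -1.007 -3.251 -0.87
endloop
endfacet
facet normal 0.853 0.434 -0.290
outer loop
vertex -0.383 -2.574 -0.242
vertex 0.183 -3.202 0.484
vertex 0.015 -3.567 -0.556
endloop
endfacet
facet normal 0.098 -0.994 -0.050
outer loop
vertex -0.825 -4.298 -0.533
vertex -0.09 -4.268 0.304
vertex -1.177 -4.386 0.522
endloop
endfacet
facet normal -0.556 -0.792 -0.252
outer loop
vertex -0.825 -4.298 -0.533
vertex -1.177 -4.386 0.522
vertex -1.743 -3.758 -0.204
endloop
endfacet
facet normal -0.489 -0.343 -0.802
outer loop
vertex -0.825 -4.298 -0.533
vertex -1.743 -3.758 -0.204
vertex -1.007 -3.251 -0.87
endloop
endfacet
facet normal 0.207 -0.267 -0.941
outer loop
vertex -0.825 -4.298 -0.533
vertex -1.007 -3.251 -0.87
vertex 0.015 -3.567 -0.556
endloop
endfacet
facet normal 0.570 -0.670 -0.476
outer loop
vertex -0.825 -4.298 -0.533
vertex 0.015 -3.567 -0.556
vertex -0.09 -4.268 0.304
endloop
endfacet
facet normal 0.206 -0.761 0.615
outer loop
vertex -1.177 -4.386 0.522
vertex -0.09 -4.268 0.304
vertex -0.553 -3.709 1.15
endloop
endfacet
facet normal -0.853 -0.434 0.290
outer loop
vertex -1.743 -3.758 -0.204
vertex -1.177 -4.386 0.522
vertex -1.575 -3.393 0.836
endloop
endfacet
facet normal -0.744 0.292 -0.600
outer loop
vertex -1.007 -3.251 -0.87
vertex -1.743 -3.758 -0.204
vertex -1.47 -2.692 -0.024
endloop
endfacet
facet normal 0.382 0.414 -0.826
outer loop
vertex 0.015 -3.567 -0.556
vertex -1.007 -3.251 -0.87
vertex -0.383 -2.574 -0.242
endloop
endfacet
facet normal 0.969 -0.236 -0.074
outer loop
vertex -0.09 -4.268 0.304
vertex 0.015 -3.567 -0.556
vertex 0.183 -3.202 0.484
endloop
endfacet
facet normal -0.716 -0.671 -0.193
outer loop
vertex 1.972 -0.622 -0.038
vertex 0.842 0.512 0.212
vertex 1.999 -0.411 -0.871
endloop
endfacet
facet normal 0.698 -0.700 -0.155
outer loop
vertex 2.958 0.488 -0.612
vertex 1.972 -0.622 -0.038
vertex 1.999 -0.411 -0.871
endloop
endfacet
facet normal -0.716 -0.671 -0.193
outer loop
vertex 1.999 -0.411 -0.871
vertex 0.842 0.512 0.212
vertex 0.869 0.723 -0.621
endloop
endfacet
facet normal 0.032 0.245 -0.969
outer loop
vertex 0.869 0.723 -0.621
vertex 2.958 0.488 -0.612
vertex 1.999 -0.411 -0.871
endloop
endfacet
facet normal -0.032 -0.245 0.969
outer loop
vertex 1.972 -0.622 -0.038
vertex 1.801 1.411 0.471
vertex 0.842 0.512 0.212
endloop
endfacet
facet normal 0.698 -0.700 -0.155
outer loop
vertex 2.931 0.277 0.221
vertex 1.972 -0.622 -0.038
vertex 2.958 0.488 -0.612
endloop
endfacet
facet normal -0.032 -0.245 0.969
outer loop
vertex 2.931 0.277 0.221
vertex 1.801 1.411 0.471
vertex 1.972 -0.622 -0.038
endloop
endfacet
facet normal -0.698 0.700 0.155
outer loop
vertex 0.842 0.512 0.212
vertex 1.801 1.411 0.471
vertex 0.869 0.723 -0.621
endloop
endfacet
facet normal 0.032 0.245 -0.969
outer loop
vertex 1.828 1.622 -0.362
vertex 2.958 0.488 -0.612
vertex 0.869 0.723 -0.621
endloop
endfacet
facet normal -0.698 0.700 0.155
outer loop
vertex 0.869 0.723 -0.621
vertex 1.801 1.411 0.471
vertex 1.828 1.622 -0.362
endloop
endfacet
facet normal 0.716 0.671 0.193
outer loop
vertex 1.828 1.622 -0.362
vertex 2.931 0.277 0.221
vertex 2.958 0.488 -0.612
endloop
endfacet
facet normal 0.716 0.671 0.193
outer loop
vertex 1.801 1.411 0.471
vertex 2.931 0.277 0.221
vertex 1.828 1.622 -0.362
endloop
endfacet

endsolid


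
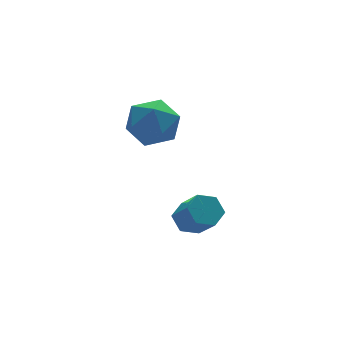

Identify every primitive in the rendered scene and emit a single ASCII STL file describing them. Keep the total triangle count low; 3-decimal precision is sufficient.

solid 
facet normal -0.091 0.675 -0.732
outer loop
vertex -2.375 -1.679 -3.768
vertex -3.091 -1.5 -3.514
vertex -2.471 -1.116 -3.237
endloop
endfacet
facet normal 0.988 0.152 0.018
outer loop
vertex -2.375 -1.679 -3.768
vertex -2.471 -1.116 -3.237
vertex -2.233 -2.739 -2.619
endloop
endfacet
facet normal 0.988 0.152 0.019
outer loop
vertex -2.233 -2.739 -2.619
vertex -2.471 -1.116 -3.237
vertex -2.33 -2.176 -2.088
endloop
endfacet
facet normal 0.090 -0.675 0.732
outer loop
vertex -2.233 -2.739 -2.619
vertex -2.33 -2.176 -2.088
vertex -2.949 -2.56 -2.366
endloop
endfacet
facet normal -0.091 0.675 -0.732
outer loop
vertex -2.471 -1.116 -3.237
vertex -3.091 -1.5 -3.514
vertex -3.187 -0.937 -2.983
endloop
endfacet
facet normal 0.388 0.701 0.599
outer loop
vertex -2.471 -1.116 -3.237
vertex -3.187 -0.937 -2.983
vertex -2.33 -2.176 -2.088
endloop
endfacet
facet normal 0.388 0.701 0.599
outer loop
vertex -2.33 -2.176 -2.088
vertex -3.187 -0.937 -2.983
vertex -3.045 -1.997 -1.834
endloop
endfacet
facet normal 0.091 -0.676 0.732
outer loop
vertex -2.33 -2.176 -2.088
vertex -3.045 -1.997 -1.834
vertex -2.949 -2.56 -2.366
endloop
endfacet
facet normal -0.090 0.675 -0.732
outer loop
vertex -3.187 -0.937 -2.983
vertex -3.091 -1.5 -3.514
vertex -3.807 -1.321 -3.261
endloop
endfacet
facet normal -0.601 0.549 0.581
outer loop
vertex -3.187 -0.937 -2.983
vertex -3.807 -1.321 -3.261
vertex -3.045 -1.997 -1.834
endloop
endfacet
facet normal -0.601 0.549 0.581
outer loop
vertex -3.045 -1.997 -1.834
vertex -3.807 -1.321 -3.261
vertex -3.665 -2.381 -2.112
endloop
endfacet
facet normal 0.091 -0.676 0.732
outer loop
vertex -3.045 -1.997 -1.834
vertex -3.665 -2.381 -2.112
vertex -2.949 -2.56 -2.366
endloop
endfacet
facet normal -0.090 0.675 -0.732
outer loop
vertex -3.807 -1.321 -3.261
vertex -3.091 -1.5 -3.514
vertex -3.71 -1.884 -3.792
endloop
endfacet
facet normal -0.988 -0.153 -0.019
outer loop
vertex -3.807 -1.321 -3.261
vertex -3.71 -1.884 -3.792
vertex -3.665 -2.381 -2.112
endloop
endfacet
facet normal -0.988 -0.151 -0.018
outer loop
vertex -3.665 -2.381 -2.112
vertex -3.71 -1.884 -3.792
vertex -3.569 -2.944 -2.643
endloop
endfacet
facet normal 0.091 -0.675 0.732
outer loop
vertex -3.665 -2.381 -2.112
vertex -3.569 -2.944 -2.643
vertex -2.949 -2.56 -2.366
endloop
endfacet
facet normal -0.091 0.676 -0.732
outer loop
vertex -3.71 -1.884 -3.792
vertex -3.091 -1.5 -3.514
vertex -2.995 -2.063 -4.046
endloop
endfacet
facet normal -0.388 -0.701 -0.599
outer loop
vertex -3.71 -1.884 -3.792
vertex -2.995 -2.063 -4.046
vertex -3.569 -2.944 -2.643
endloop
endfacet
facet normal -0.388 -0.701 -0.599
outer loop
vertex -3.569 -2.944 -2.643
vertex -2.995 -2.063 -4.046
vertex -2.853 -3.123 -2.897
endloop
endfacet
facet normal 0.091 -0.675 0.732
outer loop
vertex -3.569 -2.944 -2.643
vertex -2.853 -3.123 -2.897
vertex -2.949 -2.56 -2.366
endloop
endfacet
facet normal -0.091 0.676 -0.732
outer loop
vertex -2.995 -2.063 -4.046
vertex -3.091 -1.5 -3.514
vertex -2.375 -1.679 -3.768
endloop
endfacet
facet normal 0.601 -0.549 -0.581
outer loop
vertex -2.995 -2.063 -4.046
vertex -2.375 -1.679 -3.768
vertex -2.853 -3.123 -2.897
endloop
endfacet
facet normal 0.601 -0.549 -0.581
outer loop
vertex -2.853 -3.123 -2.897
vertex -2.375 -1.679 -3.768
vertex -2.233 -2.739 -2.619
endloop
endfacet
facet normal 0.090 -0.675 0.732
outer loop
vertex -2.853 -3.123 -2.897
vertex -2.233 -2.739 -2.619
vertex -2.949 -2.56 -2.366
endloop
endfacet
facet normal -0.924 0.326 0.201
outer loop
vertex -3.799 2.832 -0.788
vertex -3.986 1.849 -0.054
vertex -3.514 2.895 0.418
endloop
endfacet
facet normal -0.484 0.872 0.069
outer loop
vertex -3.799 2.832 -0.788
vertex -3.514 2.895 0.418
vertex -2.75 3.386 -0.427
endloop
endfacet
facet normal -0.212 0.783 -0.585
outer loop
vertex -3.799 2.832 -0.788
vertex -2.75 3.386 -0.427
vertex -2.749 2.644 -1.421
endloop
endfacet
facet normal -0.484 0.181 -0.856
outer loop
vertex -3.799 2.832 -0.788
vertex -2.749 2.644 -1.421
vertex -3.513 1.694 -1.19
endloop
endfacet
facet normal -0.923 -0.101 -0.371
outer loop
vertex -3.799 2.832 -0.788
vertex -3.513 1.694 -1.19
vertex -3.986 1.849 -0.054
endloop
endfacet
facet normal 0.053 0.842 0.537
outer loop
vertex -2.75 3.386 -0.427
vertex -3.514 2.895 0.418
vertex -2.287 2.746 0.53
endloop
endfacet
facet normal -0.658 -0.042 0.752
outer loop
vertex -3.514 2.895 0.418
vertex -3.986 1.849 -0.054
vertex -3.051 1.796 0.761
endloop
endfacet
facet normal -0.657 -0.734 -0.173
outer loop
vertex -3.986 1.849 -0.054
vertex -3.513 1.694 -1.19
vertex -3.05 1.054 -0.233
endloop
endfacet
facet normal 0.054 -0.277 -0.959
outer loop
vertex -3.513 1.694 -1.19
vertex -2.749 2.644 -1.421
vertex -2.286 1.545 -1.078
endloop
endfacet
facet normal 0.493 0.697 -0.520
outer loop
vertex -2.749 2.644 -1.421
vertex -2.75 3.386 -0.427
vertex -1.814 2.591 -0.606
endloop
endfacet
facet normal 0.484 -0.181 0.856
outer loop
vertex -2.001 1.608 0.128
vertex -2.287 2.746 0.53
vertex -3.051 1.796 0.761
endloop
endfacet
facet normal 0.212 -0.783 0.585
outer loop
vertex -2.001 1.608 0.128
vertex -3.051 1.796 0.761
vertex -3.05 1.054 -0.233
endloop
endfacet
facet normal 0.484 -0.872 -0.069
outer loop
vertex -2.001 1.608 0.128
vertex -3.05 1.054 -0.233
vertex -2.286 1.545 -1.078
endloop
endfacet
facet normal 0.924 -0.326 -0.201
outer loop
vertex -2.001 1.608 0.128
vertex -2.286 1.545 -1.078
vertex -1.814 2.591 -0.606
endloop
endfacet
facet normal 0.923 0.101 0.371
outer loop
vertex -2.001 1.608 0.128
vertex -1.814 2.591 -0.606
vertex -2.287 2.746 0.53
endloop
endfacet
facet normal -0.054 0.277 0.959
outer loop
vertex -3.051 1.796 0.761
vertex -2.287 2.746 0.53
vertex -3.514 2.895 0.418
endloop
endfacet
facet normal -0.493 -0.697 0.520
outer loop
vertex -3.05 1.054 -0.233
vertex -3.051 1.796 0.761
vertex -3.986 1.849 -0.054
endloop
endfacet
facet normal -0.053 -0.842 -0.537
outer loop
vertex -2.286 1.545 -1.078
vertex -3.05 1.054 -0.233
vertex -3.513 1.694 -1.19
endloop
endfacet
facet normal 0.658 0.042 -0.752
outer loop
vertex -1.814 2.591 -0.606
vertex -2.286 1.545 -1.078
vertex -2.749 2.644 -1.421
endloop
endfacet
facet normal 0.657 0.734 0.173
outer loop
vertex -2.287 2.746 0.53
vertex -1.814 2.591 -0.606
vertex -2.75 3.386 -0.427
endloop
endfacet

endsolid


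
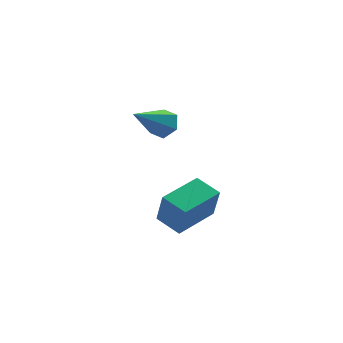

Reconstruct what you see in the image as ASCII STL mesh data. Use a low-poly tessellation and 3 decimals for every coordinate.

solid 
facet normal -0.824 -0.558 -0.093
outer loop
vertex 0.453 -1.254 -0.569
vertex -0.241 -0.289 -0.214
vertex 0.315 -0.798 -2.076
endloop
endfacet
facet normal 0.559 -0.778 -0.287
outer loop
vertex 1.981 0.329 -1.886
vertex 0.453 -1.254 -0.569
vertex 0.315 -0.798 -2.076
endloop
endfacet
facet normal -0.825 -0.558 -0.094
outer loop
vertex 0.315 -0.798 -2.076
vertex -0.241 -0.289 -0.214
vertex -0.378 0.167 -1.72
endloop
endfacet
facet normal -0.087 0.289 -0.953
outer loop
vertex -0.378 0.167 -1.72
vertex 1.981 0.329 -1.886
vertex 0.315 -0.798 -2.076
endloop
endfacet
facet normal 0.086 -0.289 0.954
outer loop
vertex 0.453 -1.254 -0.569
vertex 1.425 0.838 -0.024
vertex -0.241 -0.289 -0.214
endloop
endfacet
facet normal 0.559 -0.778 -0.286
outer loop
vertex 2.118 -0.127 -0.38
vertex 0.453 -1.254 -0.569
vertex 1.981 0.329 -1.886
endloop
endfacet
facet normal 0.087 -0.289 0.953
outer loop
vertex 2.118 -0.127 -0.38
vertex 1.425 0.838 -0.024
vertex 0.453 -1.254 -0.569
endloop
endfacet
facet normal -0.559 0.778 0.286
outer loop
vertex -0.241 -0.289 -0.214
vertex 1.425 0.838 -0.024
vertex -0.378 0.167 -1.72
endloop
endfacet
facet normal -0.087 0.288 -0.954
outer loop
vertex 1.287 1.294 -1.531
vertex 1.981 0.329 -1.886
vertex -0.378 0.167 -1.72
endloop
endfacet
facet normal -0.559 0.778 0.287
outer loop
vertex -0.378 0.167 -1.72
vertex 1.425 0.838 -0.024
vertex 1.287 1.294 -1.531
endloop
endfacet
facet normal 0.824 0.558 0.094
outer loop
vertex 1.287 1.294 -1.531
vertex 2.118 -0.127 -0.38
vertex 1.981 0.329 -1.886
endloop
endfacet
facet normal 0.825 0.558 0.093
outer loop
vertex 1.425 0.838 -0.024
vertex 2.118 -0.127 -0.38
vertex 1.287 1.294 -1.531
endloop
endfacet
facet normal 0.680 0.426 -0.596
outer loop
vertex 0.591 0.755 3.765
vertex 0.078 0.866 3.259
vertex 0.205 1.374 3.767
endloop
endfacet
facet normal 0.284 0.174 0.943
outer loop
vertex 0.591 0.755 3.765
vertex 0.205 1.374 3.767
vertex -1.318 -0.006 4.481
endloop
endfacet
facet normal 0.681 0.426 -0.596
outer loop
vertex 0.205 1.374 3.767
vertex 0.078 0.866 3.259
vertex -0.308 1.486 3.261
endloop
endfacet
facet normal -0.395 0.727 0.562
outer loop
vertex 0.205 1.374 3.767
vertex -0.308 1.486 3.261
vertex -1.318 -0.006 4.481
endloop
endfacet
facet normal 0.681 0.426 -0.596
outer loop
vertex -0.308 1.486 3.261
vertex 0.078 0.866 3.259
vertex -0.436 0.978 2.752
endloop
endfacet
facet normal -0.880 0.428 -0.206
outer loop
vertex -0.308 1.486 3.261
vertex -0.436 0.978 2.752
vertex -1.318 -0.006 4.481
endloop
endfacet
facet normal 0.681 0.426 -0.596
outer loop
vertex -0.436 0.978 2.752
vertex 0.078 0.866 3.259
vertex -0.05 0.358 2.75
endloop
endfacet
facet normal -0.685 -0.425 -0.591
outer loop
vertex -0.436 0.978 2.752
vertex -0.05 0.358 2.75
vertex -1.318 -0.006 4.481
endloop
endfacet
facet normal 0.680 0.426 -0.596
outer loop
vertex -0.05 0.358 2.75
vertex 0.078 0.866 3.259
vertex 0.464 0.247 3.257
endloop
endfacet
facet normal -0.005 -0.978 -0.209
outer loop
vertex -0.05 0.358 2.75
vertex 0.464 0.247 3.257
vertex -1.318 -0.006 4.481
endloop
endfacet
facet normal 0.680 0.426 -0.596
outer loop
vertex 0.464 0.247 3.257
vertex 0.078 0.866 3.259
vertex 0.591 0.755 3.765
endloop
endfacet
facet normal 0.479 -0.678 0.558
outer loop
vertex 0.464 0.247 3.257
vertex 0.591 0.755 3.765
vertex -1.318 -0.006 4.481
endloop
endfacet

endsolid
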